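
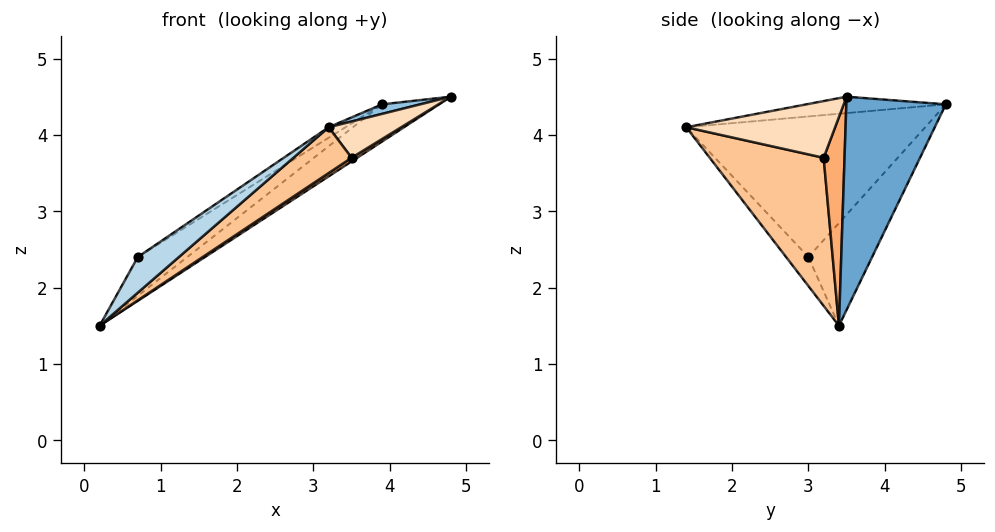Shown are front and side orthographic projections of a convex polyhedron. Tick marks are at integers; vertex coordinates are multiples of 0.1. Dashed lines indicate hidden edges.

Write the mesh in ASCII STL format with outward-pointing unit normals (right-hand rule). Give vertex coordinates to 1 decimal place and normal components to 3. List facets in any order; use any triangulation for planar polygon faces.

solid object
 facet normal 0.517 0.296 -0.803
  outer loop
   vertex 3.9 4.8 4.4
   vertex 4.8 3.5 4.5
   vertex 0.2 3.4 1.5
  endloop
 endfacet
 facet normal -0.181 -0.049 0.982
  outer loop
   vertex 3.9 4.8 4.4
   vertex 3.2 1.4 4.1
   vertex 4.8 3.5 4.5
  endloop
 endfacet
 facet normal -0.473 -0.872 -0.125
  outer loop
   vertex 0.7 3.0 2.4
   vertex 0.2 3.4 1.5
   vertex 3.2 1.4 4.1
  endloop
 endfacet
 facet normal -0.643 0.500 0.580
  outer loop
   vertex 0.7 3.0 2.4
   vertex 3.9 4.8 4.4
   vertex 0.2 3.4 1.5
  endloop
 endfacet
 facet normal -0.545 0.038 0.838
  outer loop
   vertex 0.7 3.0 2.4
   vertex 3.2 1.4 4.1
   vertex 3.9 4.8 4.4
  endloop
 endfacet
 facet normal 0.543 -0.146 -0.827
  outer loop
   vertex 3.5 3.2 3.7
   vertex 0.2 3.4 1.5
   vertex 4.8 3.5 4.5
  endloop
 endfacet
 facet normal 0.523 -0.267 -0.809
  outer loop
   vertex 3.5 3.2 3.7
   vertex 3.2 1.4 4.1
   vertex 0.2 3.4 1.5
  endloop
 endfacet
 facet normal 0.549 -0.267 -0.792
  outer loop
   vertex 3.5 3.2 3.7
   vertex 4.8 3.5 4.5
   vertex 3.2 1.4 4.1
  endloop
 endfacet
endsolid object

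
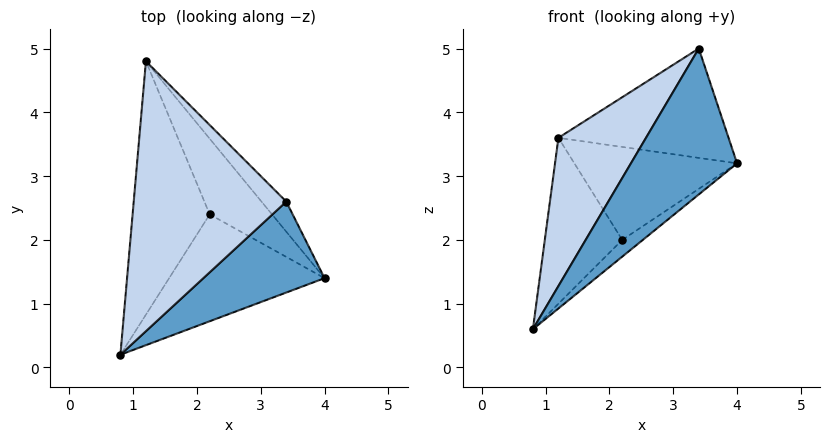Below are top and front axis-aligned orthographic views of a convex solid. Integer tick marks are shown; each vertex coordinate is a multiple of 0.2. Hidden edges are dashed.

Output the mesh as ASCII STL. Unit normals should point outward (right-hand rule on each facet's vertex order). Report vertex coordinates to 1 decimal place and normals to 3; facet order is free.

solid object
 facet normal -0.111 -0.844 0.526
  outer loop
   vertex 3.4 2.6 5.0
   vertex 0.8 0.2 0.6
   vertex 4.0 1.4 3.2
  endloop
 endfacet
 facet normal -0.721 -0.334 0.608
  outer loop
   vertex 3.4 2.6 5.0
   vertex 1.2 4.8 3.6
   vertex 0.8 0.2 0.6
  endloop
 endfacet
 facet normal 0.750 0.638 -0.175
  outer loop
   vertex 3.4 2.6 5.0
   vertex 4.0 1.4 3.2
   vertex 1.2 4.8 3.6
  endloop
 endfacet
 facet normal 0.597 0.124 -0.792
  outer loop
   vertex 2.2 2.4 2.0
   vertex 4.0 1.4 3.2
   vertex 0.8 0.2 0.6
  endloop
 endfacet
 facet normal -0.024 0.548 -0.836
  outer loop
   vertex 2.2 2.4 2.0
   vertex 0.8 0.2 0.6
   vertex 1.2 4.8 3.6
  endloop
 endfacet
 facet normal 0.648 0.591 -0.481
  outer loop
   vertex 2.2 2.4 2.0
   vertex 1.2 4.8 3.6
   vertex 4.0 1.4 3.2
  endloop
 endfacet
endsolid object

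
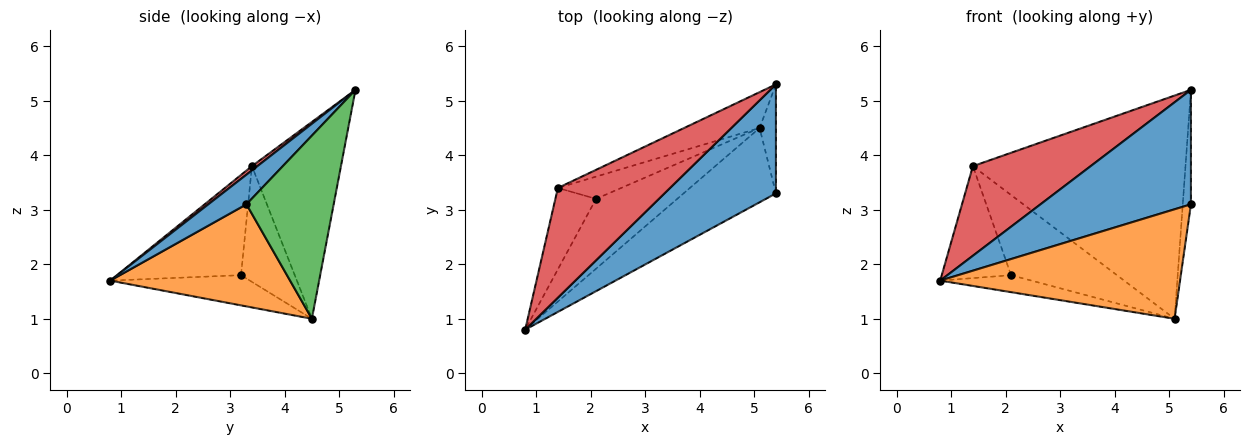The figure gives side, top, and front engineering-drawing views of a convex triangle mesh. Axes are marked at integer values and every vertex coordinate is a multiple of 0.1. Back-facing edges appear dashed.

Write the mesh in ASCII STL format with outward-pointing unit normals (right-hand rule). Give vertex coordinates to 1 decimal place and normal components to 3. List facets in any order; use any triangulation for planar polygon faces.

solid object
 facet normal 0.181 -0.712 0.678
  outer loop
   vertex 5.4 3.3 3.1
   vertex 5.4 5.3 5.2
   vertex 0.8 0.8 1.7
  endloop
 endfacet
 facet normal 0.527 -0.703 -0.477
  outer loop
   vertex 5.4 3.3 3.1
   vertex 0.8 0.8 1.7
   vertex 5.1 4.5 1.0
  endloop
 endfacet
 facet normal 0.992 0.093 -0.089
  outer loop
   vertex 5.4 3.3 3.1
   vertex 5.1 4.5 1.0
   vertex 5.4 5.3 5.2
  endloop
 endfacet
 facet normal 0.029 -0.632 0.774
  outer loop
   vertex 1.4 3.4 3.8
   vertex 0.8 0.8 1.7
   vertex 5.4 5.3 5.2
  endloop
 endfacet
 facet normal -0.382 0.912 -0.147
  outer loop
   vertex 1.4 3.4 3.8
   vertex 5.4 5.3 5.2
   vertex 5.1 4.5 1.0
  endloop
 endfacet
 facet normal -0.340 0.222 -0.914
  outer loop
   vertex 2.1 3.2 1.8
   vertex 5.1 4.5 1.0
   vertex 0.8 0.8 1.7
  endloop
 endfacet
 facet normal -0.823 0.460 -0.334
  outer loop
   vertex 2.1 3.2 1.8
   vertex 0.8 0.8 1.7
   vertex 1.4 3.4 3.8
  endloop
 endfacet
 facet normal -0.439 0.866 -0.240
  outer loop
   vertex 2.1 3.2 1.8
   vertex 1.4 3.4 3.8
   vertex 5.1 4.5 1.0
  endloop
 endfacet
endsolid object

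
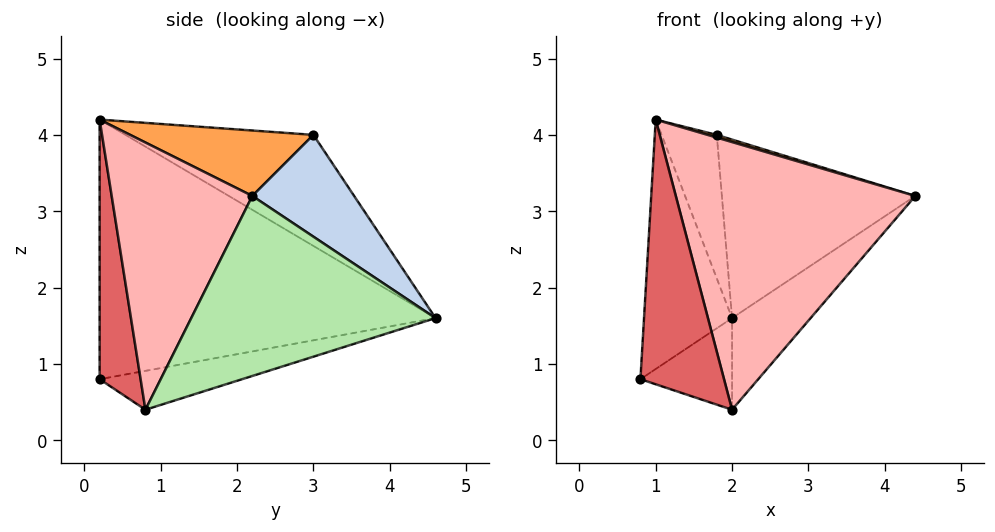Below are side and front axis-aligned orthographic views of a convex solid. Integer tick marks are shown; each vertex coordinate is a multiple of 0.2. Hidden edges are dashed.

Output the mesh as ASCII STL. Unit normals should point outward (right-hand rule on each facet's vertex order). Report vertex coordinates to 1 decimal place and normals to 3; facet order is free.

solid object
 facet normal -0.966 0.253 0.057
  outer loop
   vertex 1.0 0.2 4.2
   vertex 2.0 4.6 1.6
   vertex 0.8 0.2 0.8
  endloop
 endfacet
 facet normal 0.394 0.749 0.532
  outer loop
   vertex 1.8 3.0 4.0
   vertex 4.4 2.2 3.2
   vertex 2.0 4.6 1.6
  endloop
 endfacet
 facet normal 0.290 -0.014 0.957
  outer loop
   vertex 1.8 3.0 4.0
   vertex 1.0 0.2 4.2
   vertex 4.4 2.2 3.2
  endloop
 endfacet
 facet normal -0.954 0.280 0.107
  outer loop
   vertex 1.8 3.0 4.0
   vertex 2.0 4.6 1.6
   vertex 1.0 0.2 4.2
  endloop
 endfacet
 facet normal -0.424 0.273 -0.864
  outer loop
   vertex 2.0 0.8 0.4
   vertex 0.8 0.2 0.8
   vertex 2.0 4.6 1.6
  endloop
 endfacet
 facet normal 0.684 0.220 -0.696
  outer loop
   vertex 2.0 0.8 0.4
   vertex 2.0 4.6 1.6
   vertex 4.4 2.2 3.2
  endloop
 endfacet
 facet normal 0.440 -0.898 -0.026
  outer loop
   vertex 2.0 0.8 0.4
   vertex 1.0 0.2 4.2
   vertex 0.8 0.2 0.8
  endloop
 endfacet
 facet normal 0.506 -0.862 -0.003
  outer loop
   vertex 2.0 0.8 0.4
   vertex 4.4 2.2 3.2
   vertex 1.0 0.2 4.2
  endloop
 endfacet
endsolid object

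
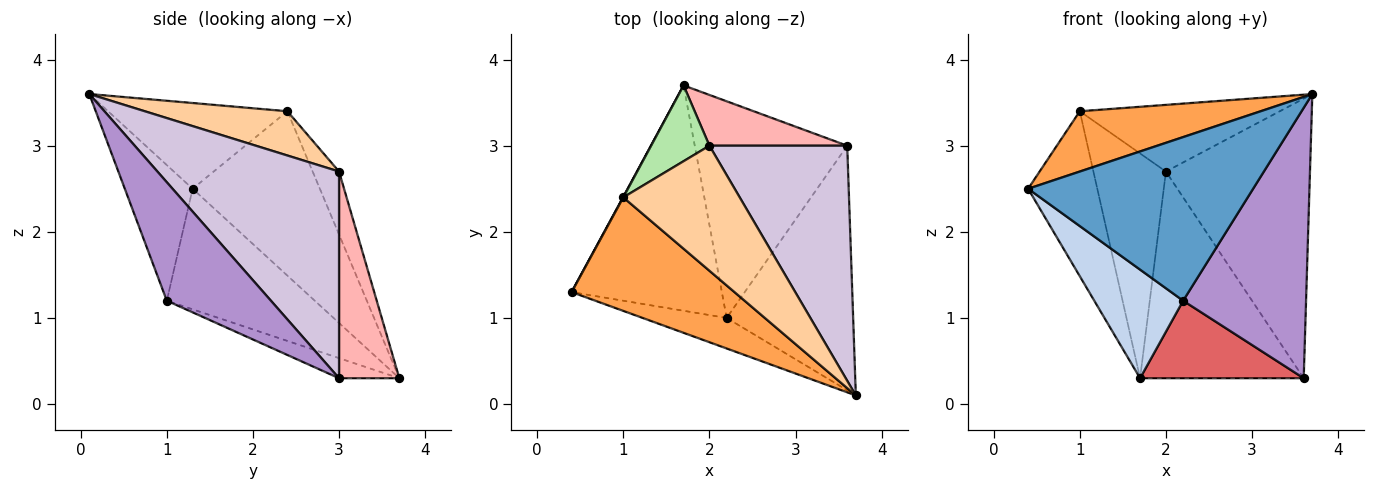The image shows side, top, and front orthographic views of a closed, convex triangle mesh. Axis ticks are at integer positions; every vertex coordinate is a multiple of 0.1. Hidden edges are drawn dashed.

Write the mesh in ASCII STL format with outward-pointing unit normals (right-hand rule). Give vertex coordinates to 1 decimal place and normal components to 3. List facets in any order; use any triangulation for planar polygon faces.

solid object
 facet normal -0.284 -0.943 -0.176
  outer loop
   vertex 2.2 1.0 1.2
   vertex 3.7 0.1 3.6
   vertex 0.4 1.3 2.5
  endloop
 endfacet
 facet normal -0.586 -0.352 -0.730
  outer loop
   vertex 2.2 1.0 1.2
   vertex 0.4 1.3 2.5
   vertex 1.7 3.7 0.3
  endloop
 endfacet
 facet normal -0.422 -0.425 0.801
  outer loop
   vertex 1.0 2.4 3.4
   vertex 0.4 1.3 2.5
   vertex 3.7 0.1 3.6
  endloop
 endfacet
 facet normal 0.318 0.446 0.837
  outer loop
   vertex 1.0 2.4 3.4
   vertex 3.7 0.1 3.6
   vertex 2.0 3.0 2.7
  endloop
 endfacet
 facet normal -0.879 0.478 0.002
  outer loop
   vertex 1.0 2.4 3.4
   vertex 1.7 3.7 0.3
   vertex 0.4 1.3 2.5
  endloop
 endfacet
 facet normal -0.326 0.896 0.302
  outer loop
   vertex 1.0 2.4 3.4
   vertex 2.0 3.0 2.7
   vertex 1.7 3.7 0.3
  endloop
 endfacet
 facet normal -0.123 -0.334 -0.934
  outer loop
   vertex 3.6 3.0 0.3
   vertex 2.2 1.0 1.2
   vertex 1.7 3.7 0.3
  endloop
 endfacet
 facet normal 0.337 0.914 0.225
  outer loop
   vertex 3.6 3.0 0.3
   vertex 1.7 3.7 0.3
   vertex 2.0 3.0 2.7
  endloop
 endfacet
 facet normal 0.532 -0.628 -0.568
  outer loop
   vertex 3.6 3.0 0.3
   vertex 3.7 0.1 3.6
   vertex 2.2 1.0 1.2
  endloop
 endfacet
 facet normal 0.694 0.551 0.463
  outer loop
   vertex 3.6 3.0 0.3
   vertex 2.0 3.0 2.7
   vertex 3.7 0.1 3.6
  endloop
 endfacet
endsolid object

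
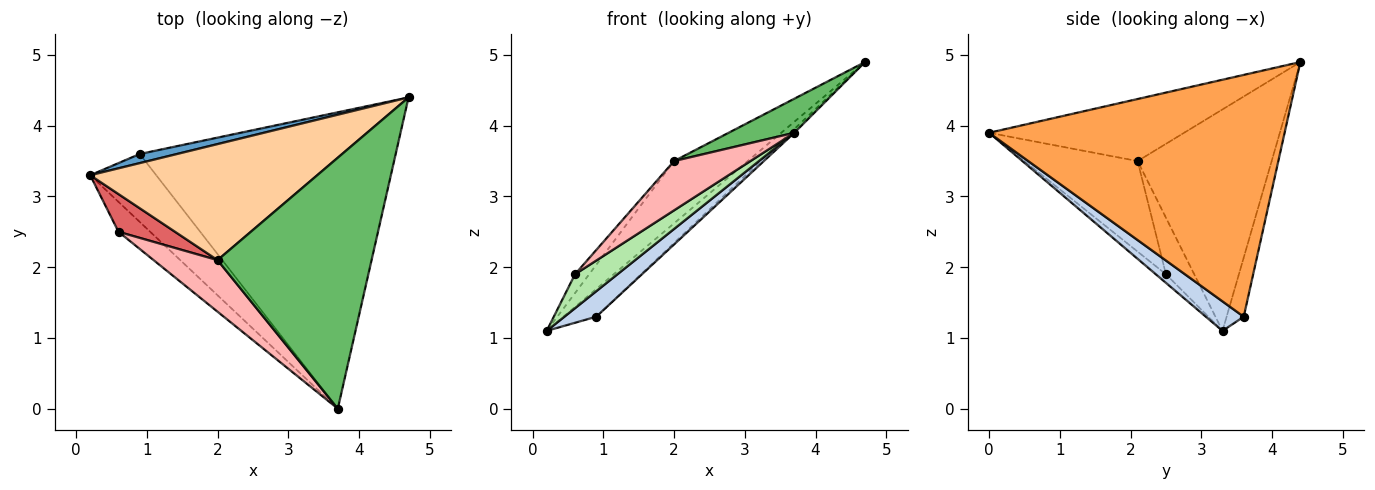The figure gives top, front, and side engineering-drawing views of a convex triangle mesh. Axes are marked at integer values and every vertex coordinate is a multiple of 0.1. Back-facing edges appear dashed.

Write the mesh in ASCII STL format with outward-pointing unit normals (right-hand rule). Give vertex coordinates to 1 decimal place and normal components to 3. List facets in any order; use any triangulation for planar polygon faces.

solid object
 facet normal -0.445 0.851 0.280
  outer loop
   vertex 0.9 3.6 1.3
   vertex 0.2 3.3 1.1
   vertex 4.7 4.4 4.9
  endloop
 endfacet
 facet normal 0.386 -0.324 -0.864
  outer loop
   vertex 0.9 3.6 1.3
   vertex 3.7 0.0 3.9
   vertex 0.2 3.3 1.1
  endloop
 endfacet
 facet normal 0.687 0.009 -0.727
  outer loop
   vertex 0.9 3.6 1.3
   vertex 4.7 4.4 4.9
   vertex 3.7 0.0 3.9
  endloop
 endfacet
 facet normal -0.652 0.359 0.668
  outer loop
   vertex 2.0 2.1 3.5
   vertex 4.7 4.4 4.9
   vertex 0.2 3.3 1.1
  endloop
 endfacet
 facet normal -0.371 -0.125 0.920
  outer loop
   vertex 2.0 2.1 3.5
   vertex 3.7 0.0 3.9
   vertex 4.7 4.4 4.9
  endloop
 endfacet
 facet normal -0.176 -0.739 -0.651
  outer loop
   vertex 0.6 2.5 1.9
   vertex 0.2 3.3 1.1
   vertex 3.7 0.0 3.9
  endloop
 endfacet
 facet normal -0.667 0.333 0.667
  outer loop
   vertex 0.6 2.5 1.9
   vertex 2.0 2.1 3.5
   vertex 0.2 3.3 1.1
  endloop
 endfacet
 facet normal -0.715 -0.483 0.505
  outer loop
   vertex 0.6 2.5 1.9
   vertex 3.7 0.0 3.9
   vertex 2.0 2.1 3.5
  endloop
 endfacet
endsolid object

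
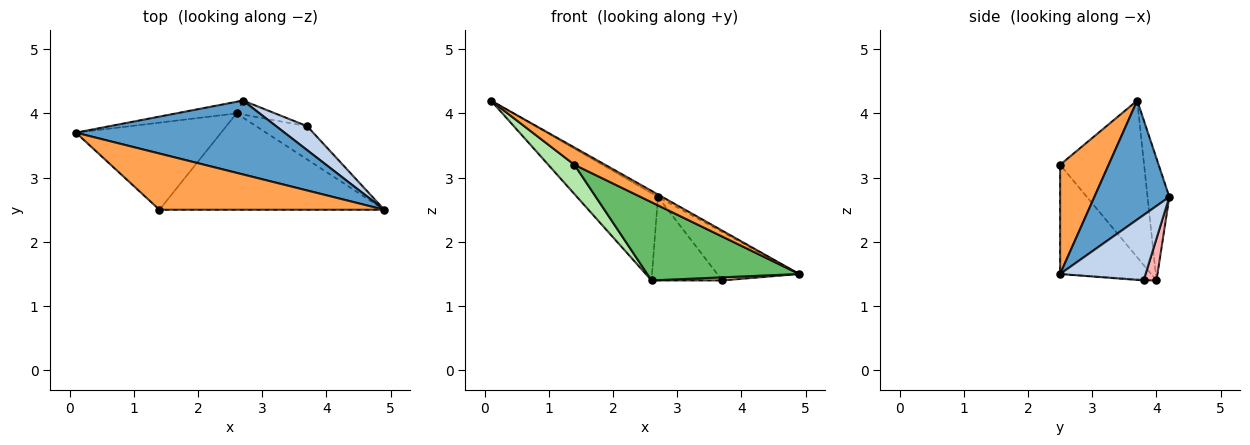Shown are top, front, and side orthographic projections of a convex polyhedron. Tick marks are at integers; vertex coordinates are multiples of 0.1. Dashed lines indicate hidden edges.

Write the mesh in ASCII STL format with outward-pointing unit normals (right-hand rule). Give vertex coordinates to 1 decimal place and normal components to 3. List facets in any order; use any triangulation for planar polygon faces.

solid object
 facet normal 0.495 0.028 0.868
  outer loop
   vertex 2.7 4.2 2.7
   vertex 0.1 3.7 4.2
   vertex 4.9 2.5 1.5
  endloop
 endfacet
 facet normal 0.683 0.655 0.324
  outer loop
   vertex 3.7 3.8 1.4
   vertex 2.7 4.2 2.7
   vertex 4.9 2.5 1.5
  endloop
 endfacet
 facet normal 0.421 -0.266 0.867
  outer loop
   vertex 1.4 2.5 3.2
   vertex 4.9 2.5 1.5
   vertex 0.1 3.7 4.2
  endloop
 endfacet
 facet normal -0.017 -0.092 -0.996
  outer loop
   vertex 2.6 4.0 1.4
   vertex 3.7 3.8 1.4
   vertex 4.9 2.5 1.5
  endloop
 endfacet
 facet normal -0.353 -0.590 -0.727
  outer loop
   vertex 2.6 4.0 1.4
   vertex 4.9 2.5 1.5
   vertex 1.4 2.5 3.2
  endloop
 endfacet
 facet normal -0.715 -0.223 -0.662
  outer loop
   vertex 2.6 4.0 1.4
   vertex 1.4 2.5 3.2
   vertex 0.1 3.7 4.2
  endloop
 endfacet
 facet normal -0.258 0.958 -0.128
  outer loop
   vertex 2.6 4.0 1.4
   vertex 0.1 3.7 4.2
   vertex 2.7 4.2 2.7
  endloop
 endfacet
 facet normal 0.176 0.971 -0.163
  outer loop
   vertex 2.6 4.0 1.4
   vertex 2.7 4.2 2.7
   vertex 3.7 3.8 1.4
  endloop
 endfacet
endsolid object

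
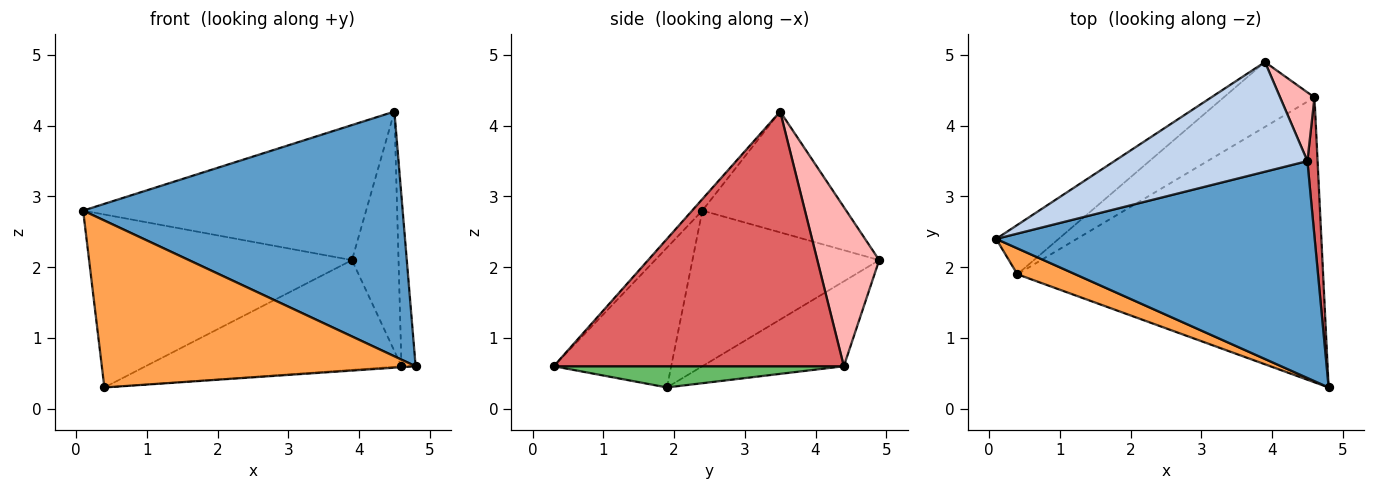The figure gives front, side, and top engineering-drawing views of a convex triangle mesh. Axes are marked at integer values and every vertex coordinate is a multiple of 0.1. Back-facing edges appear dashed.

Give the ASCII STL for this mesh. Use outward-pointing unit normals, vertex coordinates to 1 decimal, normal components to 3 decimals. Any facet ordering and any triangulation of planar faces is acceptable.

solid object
 facet normal -0.024 -0.748 0.663
  outer loop
   vertex 4.5 3.5 4.2
   vertex 0.1 2.4 2.8
   vertex 4.8 0.3 0.6
  endloop
 endfacet
 facet normal -0.367 0.722 0.586
  outer loop
   vertex 4.5 3.5 4.2
   vertex 3.9 4.9 2.1
   vertex 0.1 2.4 2.8
  endloop
 endfacet
 facet normal -0.347 -0.927 0.144
  outer loop
   vertex 0.4 1.9 0.3
   vertex 4.8 0.3 0.6
   vertex 0.1 2.4 2.8
  endloop
 endfacet
 facet normal -0.564 0.794 -0.226
  outer loop
   vertex 0.4 1.9 0.3
   vertex 0.1 2.4 2.8
   vertex 3.9 4.9 2.1
  endloop
 endfacet
 facet normal 0.069 0.003 -0.998
  outer loop
   vertex 4.6 4.4 0.6
   vertex 4.8 0.3 0.6
   vertex 0.4 1.9 0.3
  endloop
 endfacet
 facet normal -0.430 0.777 -0.460
  outer loop
   vertex 4.6 4.4 0.6
   vertex 0.4 1.9 0.3
   vertex 3.9 4.9 2.1
  endloop
 endfacet
 facet normal 0.998 0.049 0.040
  outer loop
   vertex 4.6 4.4 0.6
   vertex 4.5 3.5 4.2
   vertex 4.8 0.3 0.6
  endloop
 endfacet
 facet normal 0.787 0.592 0.170
  outer loop
   vertex 4.6 4.4 0.6
   vertex 3.9 4.9 2.1
   vertex 4.5 3.5 4.2
  endloop
 endfacet
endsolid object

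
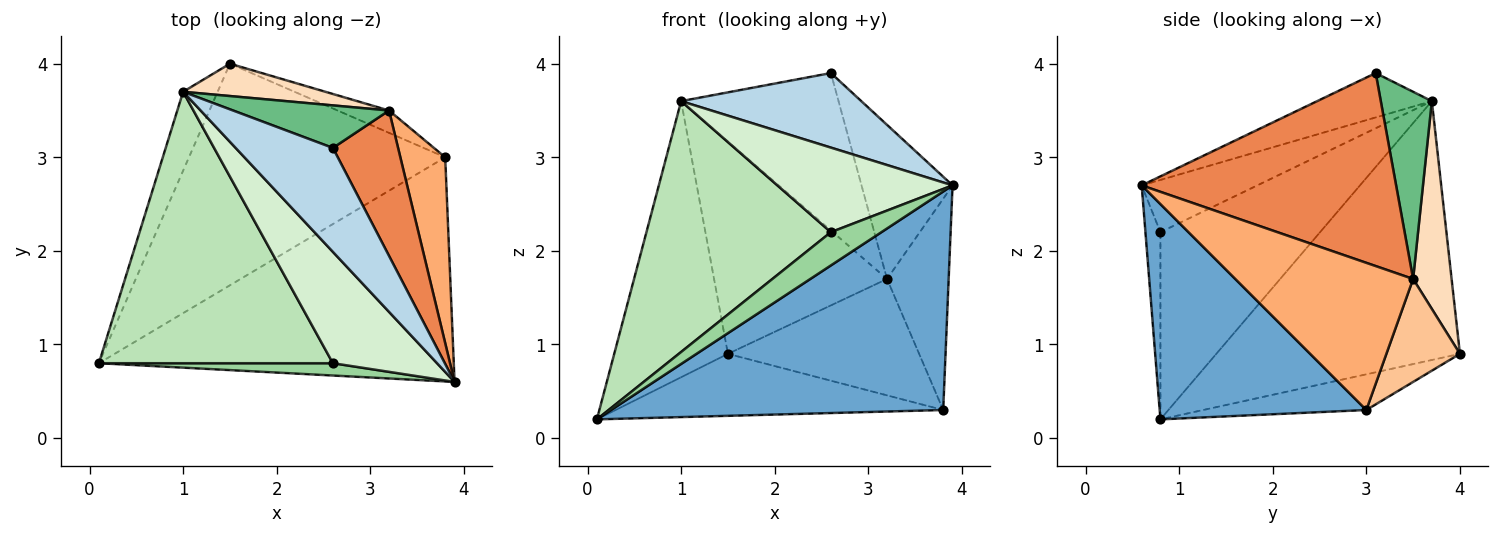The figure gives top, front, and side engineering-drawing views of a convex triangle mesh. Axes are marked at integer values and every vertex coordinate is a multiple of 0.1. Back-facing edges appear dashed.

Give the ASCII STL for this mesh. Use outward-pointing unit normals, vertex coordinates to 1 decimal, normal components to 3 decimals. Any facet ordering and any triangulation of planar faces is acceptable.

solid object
 facet normal 0.398 -0.640 -0.657
  outer loop
   vertex 3.8 3.0 0.3
   vertex 3.9 0.6 2.7
   vertex 0.1 0.8 0.2
  endloop
 endfacet
 facet normal -0.133 0.267 -0.954
  outer loop
   vertex 3.8 3.0 0.3
   vertex 0.1 0.8 0.2
   vertex 1.5 4.0 0.9
  endloop
 endfacet
 facet normal -0.348 -0.547 0.762
  outer loop
   vertex 1.0 3.7 3.6
   vertex 3.9 0.6 2.7
   vertex 2.6 3.1 3.9
  endloop
 endfacet
 facet normal -0.900 0.420 -0.120
  outer loop
   vertex 1.0 3.7 3.6
   vertex 1.5 4.0 0.9
   vertex 0.1 0.8 0.2
  endloop
 endfacet
 facet normal 0.897 0.321 0.303
  outer loop
   vertex 3.2 3.5 1.7
   vertex 2.6 3.1 3.9
   vertex 3.9 0.6 2.7
  endloop
 endfacet
 facet normal 0.908 0.315 0.277
  outer loop
   vertex 3.2 3.5 1.7
   vertex 3.9 0.6 2.7
   vertex 3.8 3.0 0.3
  endloop
 endfacet
 facet normal 0.353 0.919 -0.177
  outer loop
   vertex 3.2 3.5 1.7
   vertex 3.8 3.0 0.3
   vertex 1.5 4.0 0.9
  endloop
 endfacet
 facet normal 0.215 0.966 0.147
  outer loop
   vertex 3.2 3.5 1.7
   vertex 1.5 4.0 0.9
   vertex 1.0 3.7 3.6
  endloop
 endfacet
 facet normal 0.299 0.921 0.249
  outer loop
   vertex 3.2 3.5 1.7
   vertex 1.0 3.7 3.6
   vertex 2.6 3.1 3.9
  endloop
 endfacet
 facet normal -0.268 -0.904 0.335
  outer loop
   vertex 2.6 0.8 2.2
   vertex 0.1 0.8 0.2
   vertex 3.9 0.6 2.7
  endloop
 endfacet
 facet normal -0.507 -0.585 0.633
  outer loop
   vertex 2.6 0.8 2.2
   vertex 1.0 3.7 3.6
   vertex 0.1 0.8 0.2
  endloop
 endfacet
 facet normal -0.371 -0.562 0.740
  outer loop
   vertex 2.6 0.8 2.2
   vertex 3.9 0.6 2.7
   vertex 1.0 3.7 3.6
  endloop
 endfacet
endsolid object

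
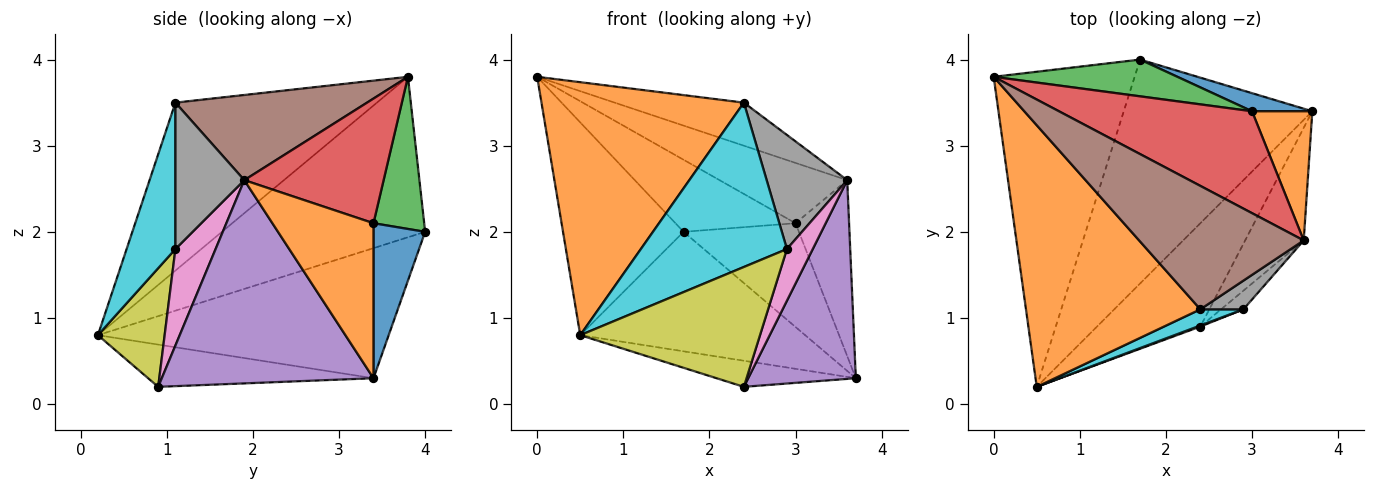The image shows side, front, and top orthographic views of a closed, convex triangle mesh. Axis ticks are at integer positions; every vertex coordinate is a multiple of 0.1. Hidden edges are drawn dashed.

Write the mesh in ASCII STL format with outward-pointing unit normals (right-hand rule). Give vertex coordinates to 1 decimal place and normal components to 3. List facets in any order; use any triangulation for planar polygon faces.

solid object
 facet normal -0.369 0.228 -0.901
  outer loop
   vertex 2.4 0.9 0.2
   vertex 0.5 0.2 0.8
   vertex 3.7 3.4 0.3
  endloop
 endfacet
 facet normal -0.569 -0.572 0.591
  outer loop
   vertex 2.4 1.1 3.5
   vertex 0.0 3.8 3.8
   vertex 0.5 0.2 0.8
  endloop
 endfacet
 facet normal -0.686 0.407 -0.603
  outer loop
   vertex 1.7 4.0 2.0
   vertex 0.5 0.2 0.8
   vertex 0.0 3.8 3.8
  endloop
 endfacet
 facet normal -0.520 0.402 -0.754
  outer loop
   vertex 1.7 4.0 2.0
   vertex 3.7 3.4 0.3
   vertex 0.5 0.2 0.8
  endloop
 endfacet
 facet normal 0.863 -0.439 -0.249
  outer loop
   vertex 3.6 1.9 2.6
   vertex 2.4 0.9 0.2
   vertex 3.7 3.4 0.3
  endloop
 endfacet
 facet normal 0.439 0.296 0.848
  outer loop
   vertex 3.6 1.9 2.6
   vertex 0.0 3.8 3.8
   vertex 2.4 1.1 3.5
  endloop
 endfacet
 facet normal 0.826 -0.531 -0.192
  outer loop
   vertex 2.9 1.1 1.8
   vertex 2.4 0.9 0.2
   vertex 3.6 1.9 2.6
  endloop
 endfacet
 facet normal 0.638 -0.746 0.188
  outer loop
   vertex 2.9 1.1 1.8
   vertex 3.6 1.9 2.6
   vertex 2.4 1.1 3.5
  endloop
 endfacet
 facet normal 0.348 -0.937 0.008
  outer loop
   vertex 2.9 1.1 1.8
   vertex 0.5 0.2 0.8
   vertex 2.4 0.9 0.2
  endloop
 endfacet
 facet normal 0.315 -0.944 0.093
  outer loop
   vertex 2.9 1.1 1.8
   vertex 2.4 1.1 3.5
   vertex 0.5 0.2 0.8
  endloop
 endfacet
 facet normal 0.404 0.901 0.157
  outer loop
   vertex 3.0 3.4 2.1
   vertex 3.7 3.4 0.3
   vertex 1.7 4.0 2.0
  endloop
 endfacet
 facet normal 0.836 0.443 0.325
  outer loop
   vertex 3.0 3.4 2.1
   vertex 3.6 1.9 2.6
   vertex 3.7 3.4 0.3
  endloop
 endfacet
 facet normal 0.352 0.834 0.425
  outer loop
   vertex 3.0 3.4 2.1
   vertex 1.7 4.0 2.0
   vertex 0.0 3.8 3.8
  endloop
 endfacet
 facet normal 0.486 0.445 0.752
  outer loop
   vertex 3.0 3.4 2.1
   vertex 0.0 3.8 3.8
   vertex 3.6 1.9 2.6
  endloop
 endfacet
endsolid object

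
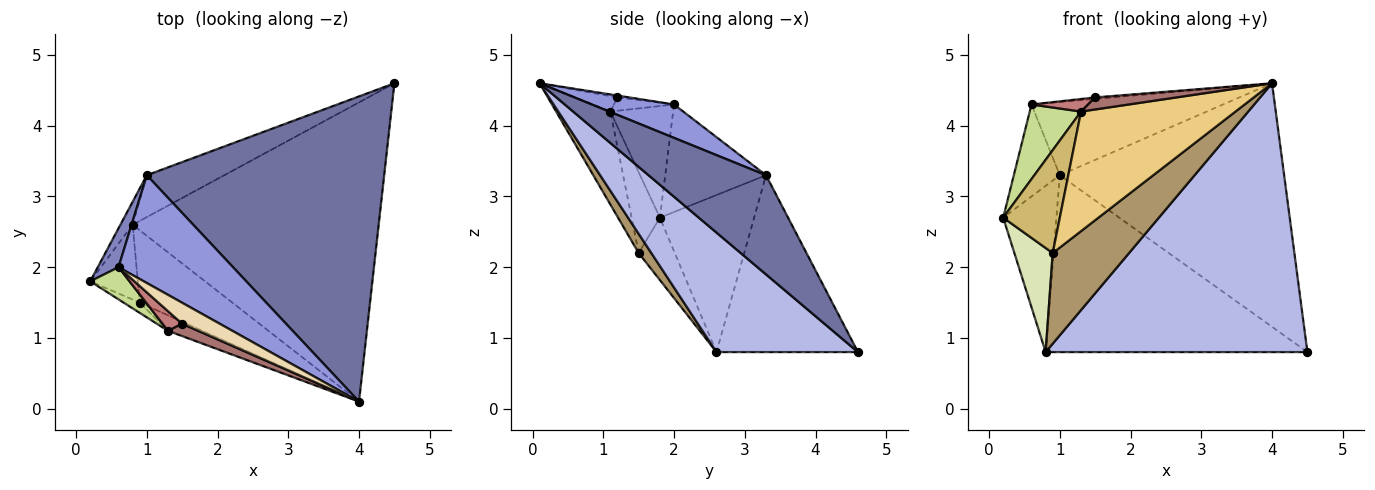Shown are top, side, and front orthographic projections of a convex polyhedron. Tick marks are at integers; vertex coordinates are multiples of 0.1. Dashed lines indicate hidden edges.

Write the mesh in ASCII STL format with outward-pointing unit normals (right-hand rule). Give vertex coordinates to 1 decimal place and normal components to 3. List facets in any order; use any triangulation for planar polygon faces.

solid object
 facet normal 0.310 0.593 0.743
  outer loop
   vertex 1.0 3.3 3.3
   vertex 4.0 0.1 4.6
   vertex 4.5 4.6 0.8
  endloop
 endfacet
 facet normal -0.896 0.409 0.173
  outer loop
   vertex 0.6 2.0 4.3
   vertex 1.0 3.3 3.3
   vertex 0.2 1.8 2.7
  endloop
 endfacet
 facet normal 0.234 0.546 0.804
  outer loop
   vertex 0.6 2.0 4.3
   vertex 4.0 0.1 4.6
   vertex 1.0 3.3 3.3
  endloop
 endfacet
 facet normal 0.340 -0.629 -0.700
  outer loop
   vertex 0.8 2.6 0.8
   vertex 4.5 4.6 0.8
   vertex 4.0 0.1 4.6
  endloop
 endfacet
 facet normal -0.869 0.490 -0.068
  outer loop
   vertex 0.8 2.6 0.8
   vertex 0.2 1.8 2.7
   vertex 1.0 3.3 3.3
  endloop
 endfacet
 facet normal -0.466 0.861 -0.204
  outer loop
   vertex 0.8 2.6 0.8
   vertex 1.0 3.3 3.3
   vertex 4.5 4.6 0.8
  endloop
 endfacet
 facet normal -0.747 -0.610 0.263
  outer loop
   vertex 1.3 1.1 4.2
   vertex 0.6 2.0 4.3
   vertex 0.2 1.8 2.7
  endloop
 endfacet
 facet normal -0.608 -0.645 -0.463
  outer loop
   vertex 0.9 1.5 2.2
   vertex 0.2 1.8 2.7
   vertex 0.8 2.6 0.8
  endloop
 endfacet
 facet normal 0.129 -0.775 -0.618
  outer loop
   vertex 0.9 1.5 2.2
   vertex 0.8 2.6 0.8
   vertex 4.0 0.1 4.6
  endloop
 endfacet
 facet normal -0.445 -0.891 -0.089
  outer loop
   vertex 0.9 1.5 2.2
   vertex 1.3 1.1 4.2
   vertex 0.2 1.8 2.7
  endloop
 endfacet
 facet normal -0.329 -0.937 -0.122
  outer loop
   vertex 0.9 1.5 2.2
   vertex 4.0 0.1 4.6
   vertex 1.3 1.1 4.2
  endloop
 endfacet
 facet normal -0.049 0.069 0.996
  outer loop
   vertex 1.5 1.2 4.4
   vertex 4.0 0.1 4.6
   vertex 0.6 2.0 4.3
  endloop
 endfacet
 facet normal -0.343 -0.657 0.671
  outer loop
   vertex 1.5 1.2 4.4
   vertex 1.3 1.1 4.2
   vertex 4.0 0.1 4.6
  endloop
 endfacet
 facet normal -0.497 -0.468 0.731
  outer loop
   vertex 1.5 1.2 4.4
   vertex 0.6 2.0 4.3
   vertex 1.3 1.1 4.2
  endloop
 endfacet
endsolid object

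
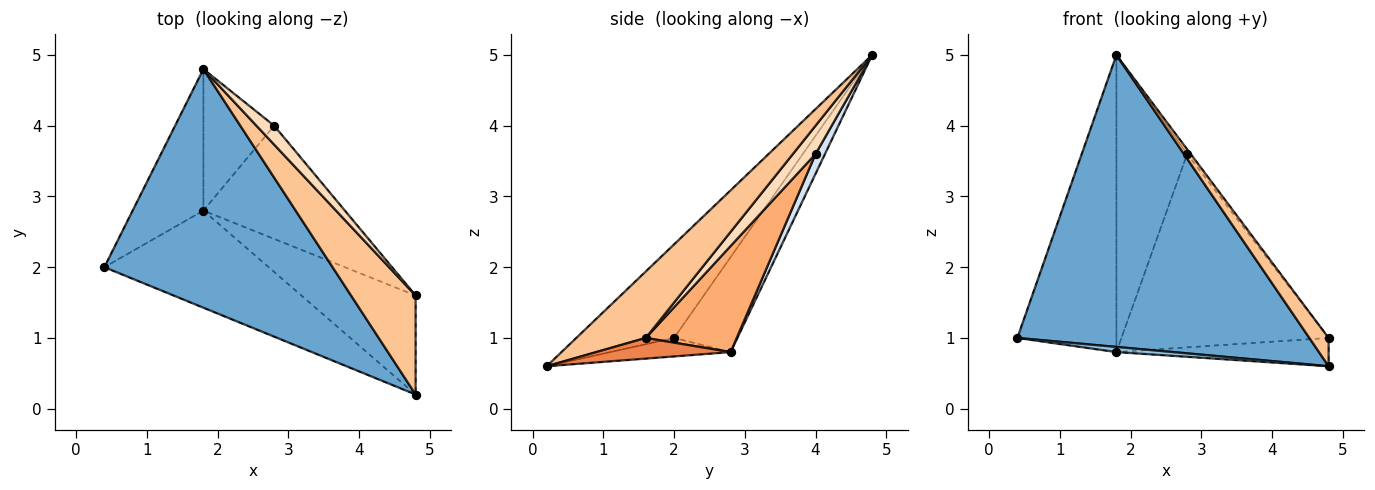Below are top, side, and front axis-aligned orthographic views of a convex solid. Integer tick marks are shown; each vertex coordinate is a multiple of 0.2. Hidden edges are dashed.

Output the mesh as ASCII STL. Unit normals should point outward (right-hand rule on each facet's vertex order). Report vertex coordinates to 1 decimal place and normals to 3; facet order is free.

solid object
 facet normal -0.251 -0.750 0.613
  outer loop
   vertex 1.8 4.8 5.0
   vertex 0.4 2.0 1.0
   vertex 4.8 0.2 0.6
  endloop
 endfacet
 facet normal -0.112 -0.053 -0.992
  outer loop
   vertex 1.8 2.8 0.8
   vertex 4.8 0.2 0.6
   vertex 0.4 2.0 1.0
  endloop
 endfacet
 facet normal -0.500 0.782 -0.372
  outer loop
   vertex 1.8 2.8 0.8
   vertex 0.4 2.0 1.0
   vertex 1.8 4.8 5.0
  endloop
 endfacet
 facet normal 0.120 0.896 -0.427
  outer loop
   vertex 1.8 2.8 0.8
   vertex 1.8 4.8 5.0
   vertex 2.8 4.0 3.6
  endloop
 endfacet
 facet normal 0.171 0.271 -0.947
  outer loop
   vertex 4.8 1.6 1.0
   vertex 4.8 0.2 0.6
   vertex 1.8 2.8 0.8
  endloop
 endfacet
 facet normal 0.354 0.807 -0.472
  outer loop
   vertex 4.8 1.6 1.0
   vertex 1.8 2.8 0.8
   vertex 2.8 4.0 3.6
  endloop
 endfacet
 facet normal 0.703 -0.195 0.684
  outer loop
   vertex 4.8 1.6 1.0
   vertex 1.8 4.8 5.0
   vertex 4.8 0.2 0.6
  endloop
 endfacet
 facet normal 0.841 0.131 0.525
  outer loop
   vertex 4.8 1.6 1.0
   vertex 2.8 4.0 3.6
   vertex 1.8 4.8 5.0
  endloop
 endfacet
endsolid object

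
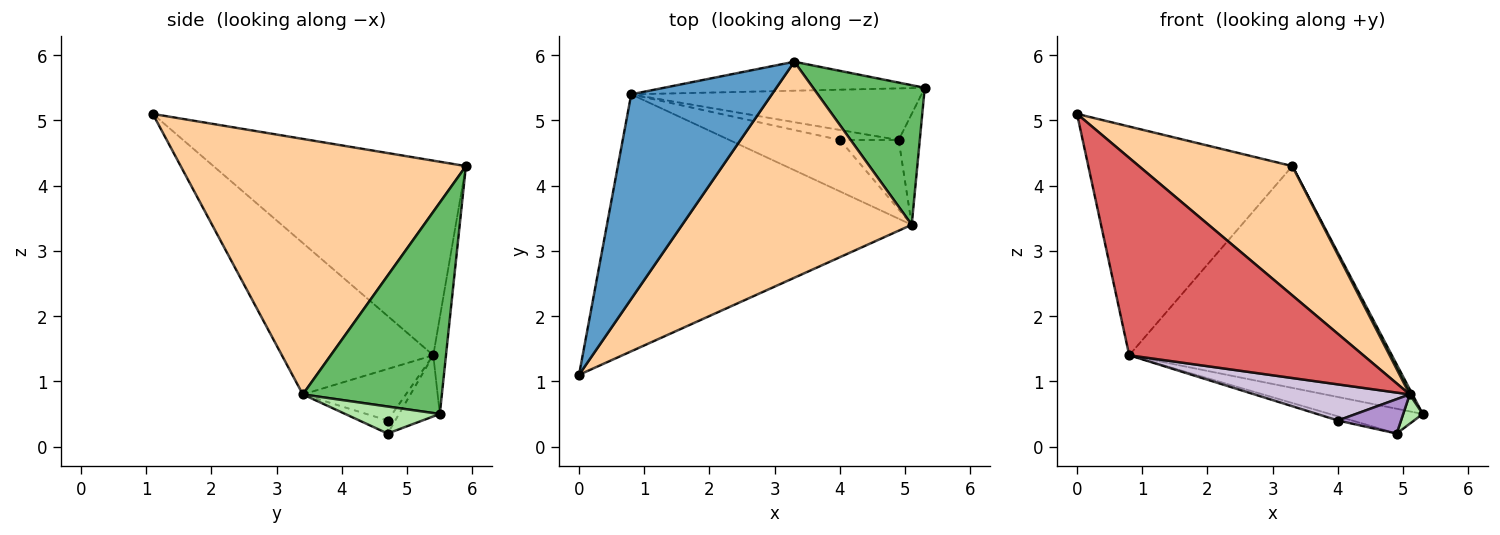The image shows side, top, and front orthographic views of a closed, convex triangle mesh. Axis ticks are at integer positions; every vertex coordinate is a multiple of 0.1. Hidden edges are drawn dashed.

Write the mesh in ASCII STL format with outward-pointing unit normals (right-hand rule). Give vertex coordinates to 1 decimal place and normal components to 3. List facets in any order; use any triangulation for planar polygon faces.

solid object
 facet normal -0.678 0.548 0.490
  outer loop
   vertex 0.8 5.4 1.4
   vertex 0.0 1.1 5.1
   vertex 3.3 5.9 4.3
  endloop
 endfacet
 facet normal -0.048 0.990 -0.129
  outer loop
   vertex 0.8 5.4 1.4
   vertex 3.3 5.9 4.3
   vertex 5.3 5.5 0.5
  endloop
 endfacet
 facet normal -0.187 0.425 -0.886
  outer loop
   vertex 0.8 5.4 1.4
   vertex 5.3 5.5 0.5
   vertex 4.9 4.7 0.2
  endloop
 endfacet
 facet normal 0.691 -0.371 0.621
  outer loop
   vertex 5.1 3.4 0.8
   vertex 3.3 5.9 4.3
   vertex 0.0 1.1 5.1
  endloop
 endfacet
 facet normal 0.884 -0.017 0.467
  outer loop
   vertex 5.1 3.4 0.8
   vertex 5.3 5.5 0.5
   vertex 3.3 5.9 4.3
  endloop
 endfacet
 facet normal 0.778 -0.161 -0.608
  outer loop
   vertex 5.1 3.4 0.8
   vertex 4.9 4.7 0.2
   vertex 5.3 5.5 0.5
  endloop
 endfacet
 facet normal -0.367 -0.567 -0.738
  outer loop
   vertex 5.1 3.4 0.8
   vertex 0.0 1.1 5.1
   vertex 0.8 5.4 1.4
  endloop
 endfacet
 facet normal -0.201 0.374 -0.905
  outer loop
   vertex 4.0 4.7 0.4
   vertex 0.8 5.4 1.4
   vertex 4.9 4.7 0.2
  endloop
 endfacet
 facet normal -0.195 -0.436 -0.879
  outer loop
   vertex 4.0 4.7 0.4
   vertex 4.9 4.7 0.2
   vertex 5.1 3.4 0.8
  endloop
 endfacet
 facet normal -0.356 -0.537 -0.765
  outer loop
   vertex 4.0 4.7 0.4
   vertex 5.1 3.4 0.8
   vertex 0.8 5.4 1.4
  endloop
 endfacet
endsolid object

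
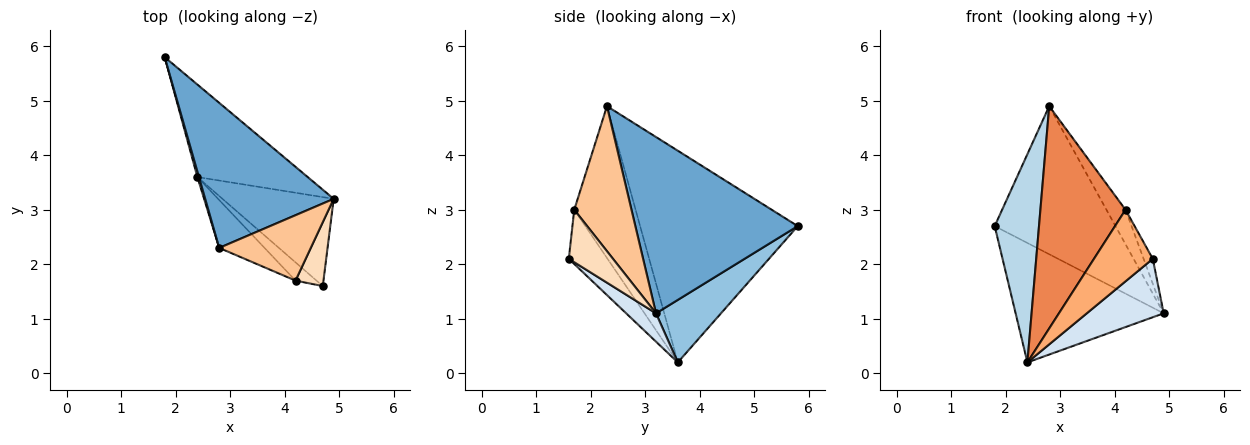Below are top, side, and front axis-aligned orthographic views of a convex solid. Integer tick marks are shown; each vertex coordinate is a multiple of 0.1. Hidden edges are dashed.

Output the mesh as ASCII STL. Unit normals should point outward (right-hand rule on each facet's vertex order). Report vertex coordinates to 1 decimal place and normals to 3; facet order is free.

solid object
 facet normal 0.693 0.515 0.505
  outer loop
   vertex 2.8 2.3 4.9
   vertex 4.9 3.2 1.1
   vertex 1.8 5.8 2.7
  endloop
 endfacet
 facet normal 0.328 0.747 -0.579
  outer loop
   vertex 2.4 3.6 0.2
   vertex 1.8 5.8 2.7
   vertex 4.9 3.2 1.1
  endloop
 endfacet
 facet normal -0.963 -0.271 0.007
  outer loop
   vertex 2.4 3.6 0.2
   vertex 2.8 2.3 4.9
   vertex 1.8 5.8 2.7
  endloop
 endfacet
 facet normal 0.208 -0.537 -0.817
  outer loop
   vertex 4.7 1.6 2.1
   vertex 2.4 3.6 0.2
   vertex 4.9 3.2 1.1
  endloop
 endfacet
 facet normal -0.576 -0.799 -0.172
  outer loop
   vertex 4.2 1.7 3.0
   vertex 2.8 2.3 4.9
   vertex 2.4 3.6 0.2
  endloop
 endfacet
 facet normal -0.538 -0.817 -0.208
  outer loop
   vertex 4.2 1.7 3.0
   vertex 2.4 3.6 0.2
   vertex 4.7 1.6 2.1
  endloop
 endfacet
 facet normal 0.814 0.271 0.514
  outer loop
   vertex 4.2 1.7 3.0
   vertex 4.9 3.2 1.1
   vertex 2.8 2.3 4.9
  endloop
 endfacet
 facet normal 0.868 0.180 0.462
  outer loop
   vertex 4.2 1.7 3.0
   vertex 4.7 1.6 2.1
   vertex 4.9 3.2 1.1
  endloop
 endfacet
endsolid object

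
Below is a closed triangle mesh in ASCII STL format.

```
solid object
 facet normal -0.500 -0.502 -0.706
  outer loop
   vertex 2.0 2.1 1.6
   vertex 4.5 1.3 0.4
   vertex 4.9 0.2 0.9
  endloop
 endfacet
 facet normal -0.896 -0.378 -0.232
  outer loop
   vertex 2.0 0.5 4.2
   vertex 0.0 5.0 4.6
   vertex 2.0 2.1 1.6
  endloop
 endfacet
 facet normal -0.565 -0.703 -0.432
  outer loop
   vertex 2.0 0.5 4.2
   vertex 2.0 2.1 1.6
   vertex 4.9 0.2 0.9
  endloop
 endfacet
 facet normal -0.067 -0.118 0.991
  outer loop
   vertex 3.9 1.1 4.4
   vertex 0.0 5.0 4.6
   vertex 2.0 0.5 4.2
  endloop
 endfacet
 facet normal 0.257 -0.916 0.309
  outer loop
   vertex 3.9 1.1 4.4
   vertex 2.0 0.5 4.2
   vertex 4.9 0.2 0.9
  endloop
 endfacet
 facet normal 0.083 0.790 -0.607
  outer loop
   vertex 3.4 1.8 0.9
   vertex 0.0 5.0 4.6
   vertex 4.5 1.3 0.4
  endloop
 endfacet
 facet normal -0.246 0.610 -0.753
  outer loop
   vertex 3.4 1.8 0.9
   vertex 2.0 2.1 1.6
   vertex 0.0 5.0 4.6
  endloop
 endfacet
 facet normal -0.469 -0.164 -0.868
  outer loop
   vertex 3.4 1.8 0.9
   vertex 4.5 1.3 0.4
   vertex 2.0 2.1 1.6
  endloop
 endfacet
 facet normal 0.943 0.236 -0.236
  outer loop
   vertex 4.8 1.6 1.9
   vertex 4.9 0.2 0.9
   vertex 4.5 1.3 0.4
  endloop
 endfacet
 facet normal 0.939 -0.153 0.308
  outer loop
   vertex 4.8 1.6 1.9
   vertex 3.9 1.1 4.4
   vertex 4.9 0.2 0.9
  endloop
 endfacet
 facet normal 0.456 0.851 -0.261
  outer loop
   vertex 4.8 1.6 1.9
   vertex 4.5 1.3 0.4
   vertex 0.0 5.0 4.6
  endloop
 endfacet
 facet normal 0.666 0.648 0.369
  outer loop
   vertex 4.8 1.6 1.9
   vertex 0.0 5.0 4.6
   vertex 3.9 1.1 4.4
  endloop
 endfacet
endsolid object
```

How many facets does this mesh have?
12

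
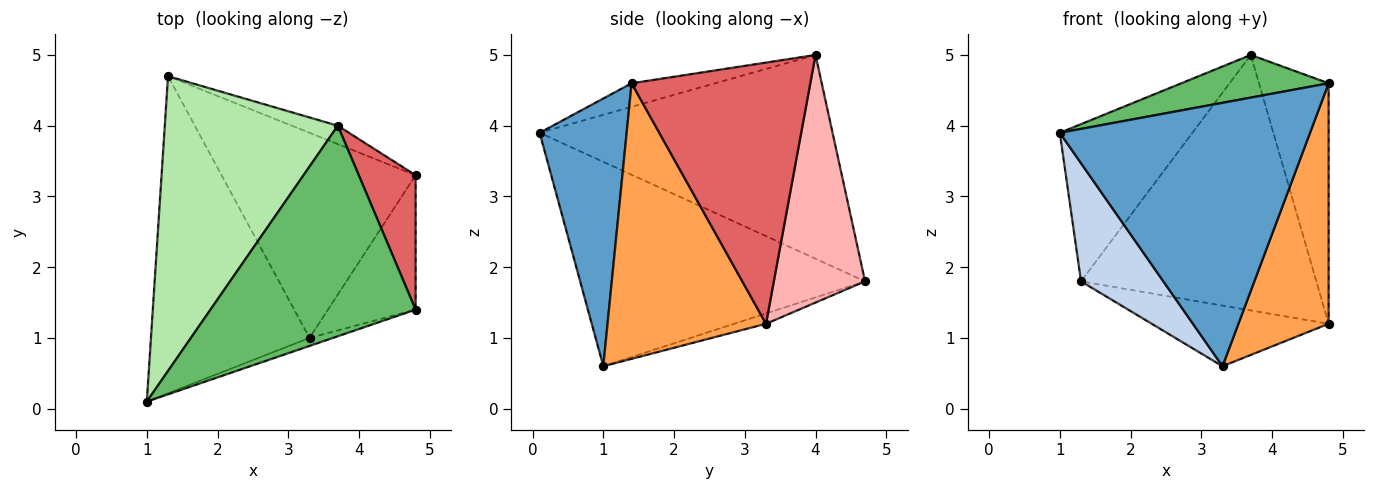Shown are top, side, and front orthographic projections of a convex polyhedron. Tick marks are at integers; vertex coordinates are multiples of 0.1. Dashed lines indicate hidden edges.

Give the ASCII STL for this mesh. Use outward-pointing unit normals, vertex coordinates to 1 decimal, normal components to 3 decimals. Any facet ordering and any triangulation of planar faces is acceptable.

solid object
 facet normal 0.328 -0.944 -0.029
  outer loop
   vertex 3.3 1.0 0.6
   vertex 4.8 1.4 4.6
   vertex 1.0 0.1 3.9
  endloop
 endfacet
 facet normal -0.770 -0.223 -0.598
  outer loop
   vertex 3.3 1.0 0.6
   vertex 1.0 0.1 3.9
   vertex 1.3 4.7 1.8
  endloop
 endfacet
 facet normal 0.838 -0.477 -0.266
  outer loop
   vertex 4.8 3.3 1.2
   vertex 4.8 1.4 4.6
   vertex 3.3 1.0 0.6
  endloop
 endfacet
 facet normal -0.051 0.283 -0.958
  outer loop
   vertex 4.8 3.3 1.2
   vertex 3.3 1.0 0.6
   vertex 1.3 4.7 1.8
  endloop
 endfacet
 facet normal -0.112 -0.197 0.974
  outer loop
   vertex 3.7 4.0 5.0
   vertex 1.0 0.1 3.9
   vertex 4.8 1.4 4.6
  endloop
 endfacet
 facet normal -0.721 0.326 0.612
  outer loop
   vertex 3.7 4.0 5.0
   vertex 1.3 4.7 1.8
   vertex 1.0 0.1 3.9
  endloop
 endfacet
 facet normal 0.913 0.356 0.199
  outer loop
   vertex 3.7 4.0 5.0
   vertex 4.8 1.4 4.6
   vertex 4.8 3.3 1.2
  endloop
 endfacet
 facet normal 0.361 0.930 -0.067
  outer loop
   vertex 3.7 4.0 5.0
   vertex 4.8 3.3 1.2
   vertex 1.3 4.7 1.8
  endloop
 endfacet
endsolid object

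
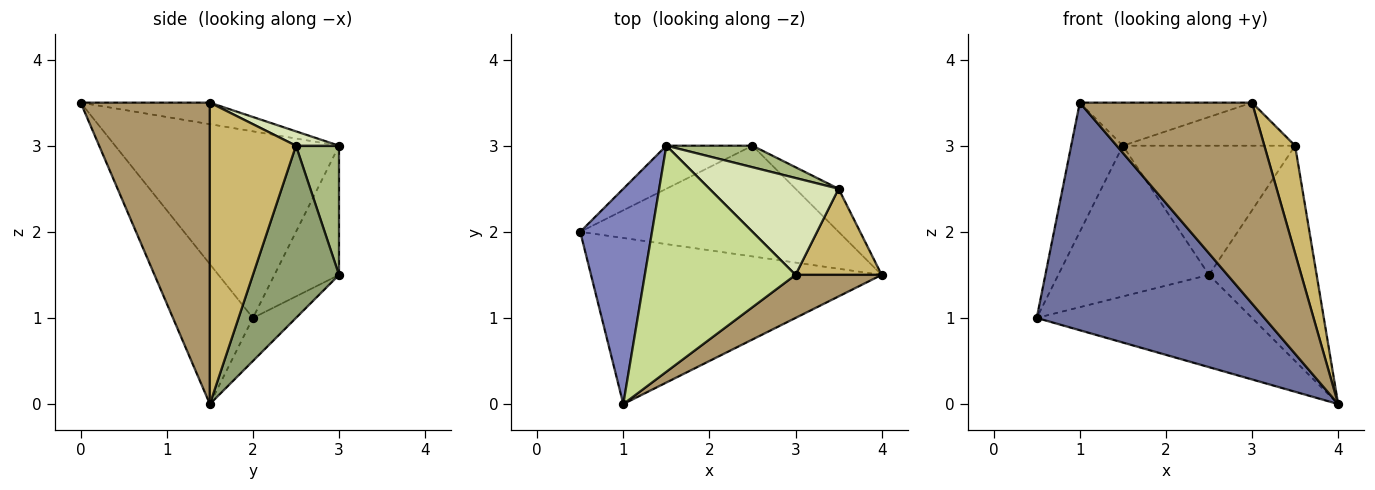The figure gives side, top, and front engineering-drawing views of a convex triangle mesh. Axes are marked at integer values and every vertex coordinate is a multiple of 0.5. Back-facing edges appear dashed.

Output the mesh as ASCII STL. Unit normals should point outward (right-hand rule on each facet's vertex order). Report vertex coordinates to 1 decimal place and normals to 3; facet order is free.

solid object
 facet normal -0.273 -0.777 -0.567
  outer loop
   vertex 1.0 0.0 3.5
   vertex 0.5 2.0 1.0
   vertex 4.0 1.5 0.0
  endloop
 endfacet
 facet normal -0.912 0.211 0.351
  outer loop
   vertex 1.5 3.0 3.0
   vertex 0.5 2.0 1.0
   vertex 1.0 0.0 3.5
  endloop
 endfacet
 facet normal -0.127 0.635 -0.762
  outer loop
   vertex 2.5 3.0 1.5
   vertex 4.0 1.5 0.0
   vertex 0.5 2.0 1.0
  endloop
 endfacet
 facet normal -0.381 0.889 -0.254
  outer loop
   vertex 2.5 3.0 1.5
   vertex 0.5 2.0 1.0
   vertex 1.5 3.0 3.0
  endloop
 endfacet
 facet normal 0.617 0.772 -0.154
  outer loop
   vertex 2.5 3.0 1.5
   vertex 3.5 2.5 3.0
   vertex 4.0 1.5 0.0
  endloop
 endfacet
 facet normal 0.239 0.958 0.160
  outer loop
   vertex 2.5 3.0 1.5
   vertex 1.5 3.0 3.0
   vertex 3.5 2.5 3.0
  endloop
 endfacet
 facet normal -0.139 0.185 0.973
  outer loop
   vertex 3.0 1.5 3.5
   vertex 1.5 3.0 3.0
   vertex 1.0 0.0 3.5
  endloop
 endfacet
 facet normal 0.101 0.404 0.909
  outer loop
   vertex 3.0 1.5 3.5
   vertex 3.5 2.5 3.0
   vertex 1.5 3.0 3.0
  endloop
 endfacet
 facet normal 0.591 -0.788 0.169
  outer loop
   vertex 3.0 1.5 3.5
   vertex 1.0 0.0 3.5
   vertex 4.0 1.5 0.0
  endloop
 endfacet
 facet normal 0.909 -0.325 0.260
  outer loop
   vertex 3.0 1.5 3.5
   vertex 4.0 1.5 0.0
   vertex 3.5 2.5 3.0
  endloop
 endfacet
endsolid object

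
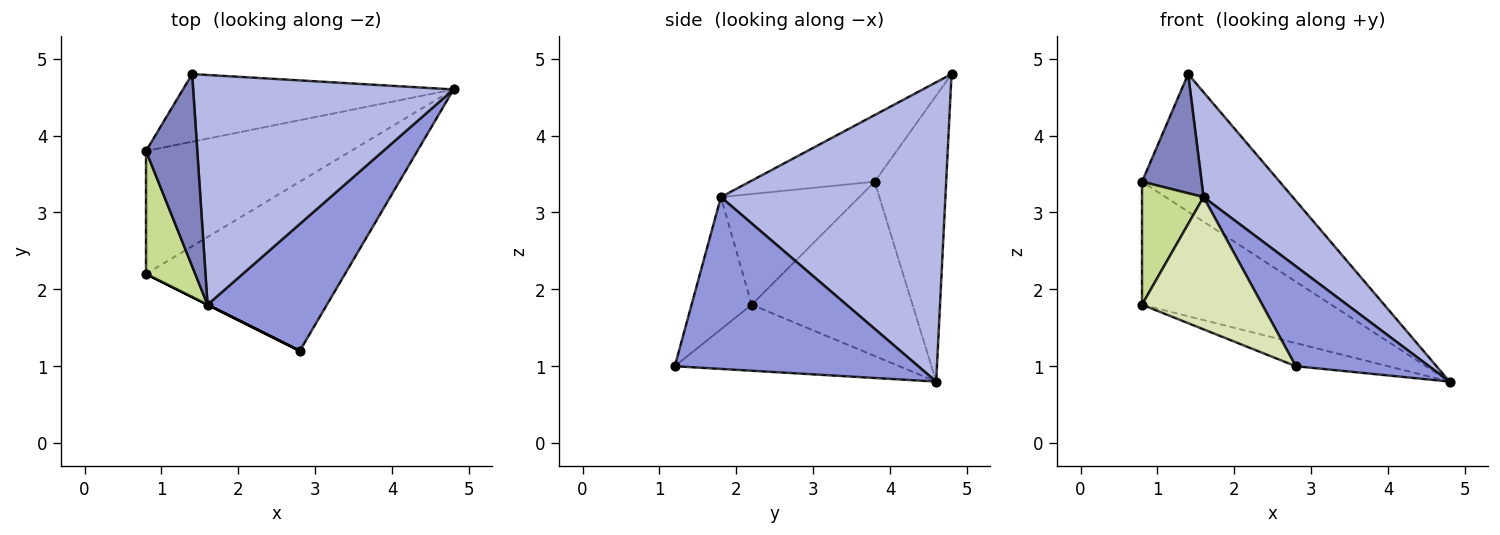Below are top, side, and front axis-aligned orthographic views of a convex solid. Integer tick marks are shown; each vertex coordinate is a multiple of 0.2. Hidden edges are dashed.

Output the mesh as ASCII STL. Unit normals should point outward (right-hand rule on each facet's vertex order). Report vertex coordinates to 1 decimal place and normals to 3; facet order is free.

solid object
 facet normal -0.423 0.813 -0.400
  outer loop
   vertex 1.4 4.8 4.8
   vertex 4.8 4.6 0.8
   vertex 0.8 3.8 3.4
  endloop
 endfacet
 facet normal -0.741 -0.354 0.570
  outer loop
   vertex 1.6 1.8 3.2
   vertex 1.4 4.8 4.8
   vertex 0.8 3.8 3.4
  endloop
 endfacet
 facet normal 0.749 -0.410 0.520
  outer loop
   vertex 1.6 1.8 3.2
   vertex 2.8 1.2 1.0
   vertex 4.8 4.6 0.8
  endloop
 endfacet
 facet normal 0.723 -0.287 0.629
  outer loop
   vertex 1.6 1.8 3.2
   vertex 4.8 4.6 0.8
   vertex 1.4 4.8 4.8
  endloop
 endfacet
 facet normal -0.515 0.606 -0.606
  outer loop
   vertex 0.8 2.2 1.8
   vertex 0.8 3.8 3.4
   vertex 4.8 4.6 0.8
  endloop
 endfacet
 facet normal -0.312 0.128 -0.941
  outer loop
   vertex 0.8 2.2 1.8
   vertex 4.8 4.6 0.8
   vertex 2.8 1.2 1.0
  endloop
 endfacet
 facet normal -0.847 -0.376 0.376
  outer loop
   vertex 0.8 2.2 1.8
   vertex 1.6 1.8 3.2
   vertex 0.8 3.8 3.4
  endloop
 endfacet
 facet normal -0.447 -0.894 0.000
  outer loop
   vertex 0.8 2.2 1.8
   vertex 2.8 1.2 1.0
   vertex 1.6 1.8 3.2
  endloop
 endfacet
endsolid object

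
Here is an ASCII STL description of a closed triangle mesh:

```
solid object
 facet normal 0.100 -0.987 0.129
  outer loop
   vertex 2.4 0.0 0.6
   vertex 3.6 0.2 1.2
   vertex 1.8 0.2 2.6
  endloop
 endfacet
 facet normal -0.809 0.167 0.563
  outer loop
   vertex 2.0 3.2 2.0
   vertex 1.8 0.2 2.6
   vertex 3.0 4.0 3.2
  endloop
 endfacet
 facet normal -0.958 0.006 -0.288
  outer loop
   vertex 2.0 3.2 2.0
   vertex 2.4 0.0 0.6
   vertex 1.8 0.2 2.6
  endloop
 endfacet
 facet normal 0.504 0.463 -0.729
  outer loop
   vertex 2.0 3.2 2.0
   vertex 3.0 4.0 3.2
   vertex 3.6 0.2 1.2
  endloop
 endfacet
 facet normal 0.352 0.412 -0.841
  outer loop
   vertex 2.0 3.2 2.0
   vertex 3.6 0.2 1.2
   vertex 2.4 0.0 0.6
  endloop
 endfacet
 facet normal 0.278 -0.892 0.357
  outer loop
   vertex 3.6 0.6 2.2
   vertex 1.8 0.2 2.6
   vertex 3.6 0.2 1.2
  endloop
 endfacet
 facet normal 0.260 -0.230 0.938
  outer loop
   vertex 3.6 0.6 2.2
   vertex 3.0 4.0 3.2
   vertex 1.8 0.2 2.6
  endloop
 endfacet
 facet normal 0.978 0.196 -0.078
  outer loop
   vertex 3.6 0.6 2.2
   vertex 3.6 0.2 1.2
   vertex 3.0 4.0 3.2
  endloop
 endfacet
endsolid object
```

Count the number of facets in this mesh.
8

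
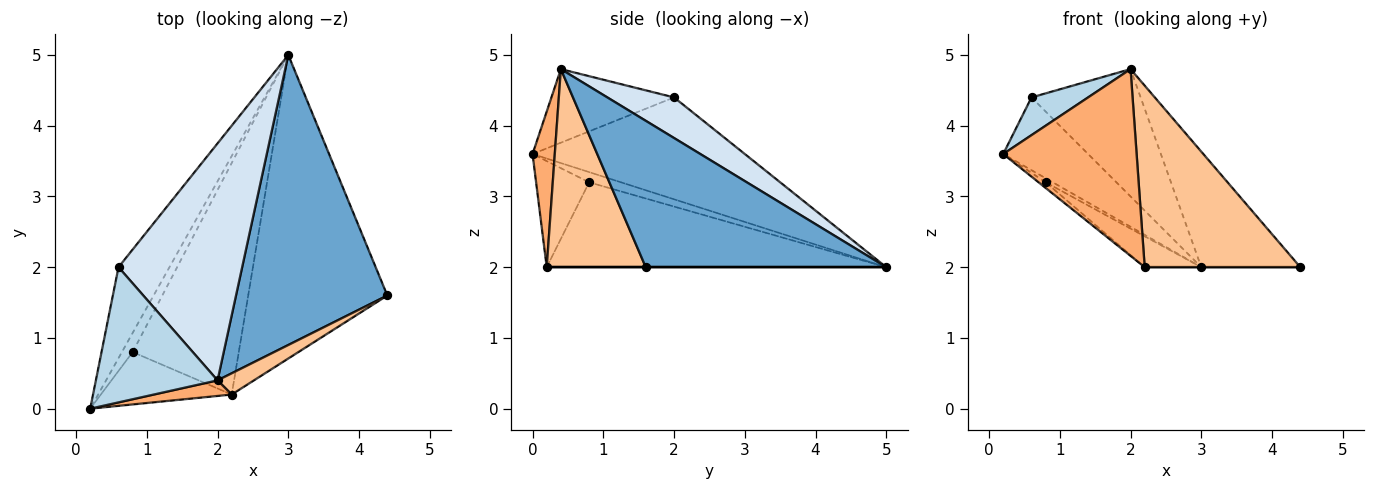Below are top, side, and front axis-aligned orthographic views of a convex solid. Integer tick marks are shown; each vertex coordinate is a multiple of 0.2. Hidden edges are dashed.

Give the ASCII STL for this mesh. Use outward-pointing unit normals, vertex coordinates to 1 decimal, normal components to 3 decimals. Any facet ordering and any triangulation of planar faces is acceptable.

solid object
 facet normal 0.668 0.275 0.691
  outer loop
   vertex 2.0 0.4 4.8
   vertex 4.4 1.6 2.0
   vertex 3.0 5.0 2.0
  endloop
 endfacet
 facet normal -0.842 0.337 -0.421
  outer loop
   vertex 0.6 2.0 4.4
   vertex 3.0 5.0 2.0
   vertex 0.2 0.0 3.6
  endloop
 endfacet
 facet normal -0.503 -0.232 0.832
  outer loop
   vertex 0.6 2.0 4.4
   vertex 0.2 0.0 3.6
   vertex 2.0 0.4 4.8
  endloop
 endfacet
 facet normal 0.278 0.455 0.846
  outer loop
   vertex 0.6 2.0 4.4
   vertex 2.0 0.4 4.8
   vertex 3.0 5.0 2.0
  endloop
 endfacet
 facet normal 0.000 0.000 -1.000
  outer loop
   vertex 2.2 0.2 2.0
   vertex 3.0 5.0 2.0
   vertex 4.4 1.6 2.0
  endloop
 endfacet
 facet normal 0.164 -0.983 0.082
  outer loop
   vertex 2.2 0.2 2.0
   vertex 2.0 0.4 4.8
   vertex 0.2 0.0 3.6
  endloop
 endfacet
 facet normal 0.534 -0.840 0.098
  outer loop
   vertex 2.2 0.2 2.0
   vertex 4.4 1.6 2.0
   vertex 2.0 0.4 4.8
  endloop
 endfacet
 facet normal -0.680 0.151 -0.718
  outer loop
   vertex 0.8 0.8 3.2
   vertex 0.2 0.0 3.6
   vertex 3.0 5.0 2.0
  endloop
 endfacet
 facet normal -0.628 0.084 -0.774
  outer loop
   vertex 0.8 0.8 3.2
   vertex 2.2 0.2 2.0
   vertex 0.2 0.0 3.6
  endloop
 endfacet
 facet normal -0.621 0.104 -0.777
  outer loop
   vertex 0.8 0.8 3.2
   vertex 3.0 5.0 2.0
   vertex 2.2 0.2 2.0
  endloop
 endfacet
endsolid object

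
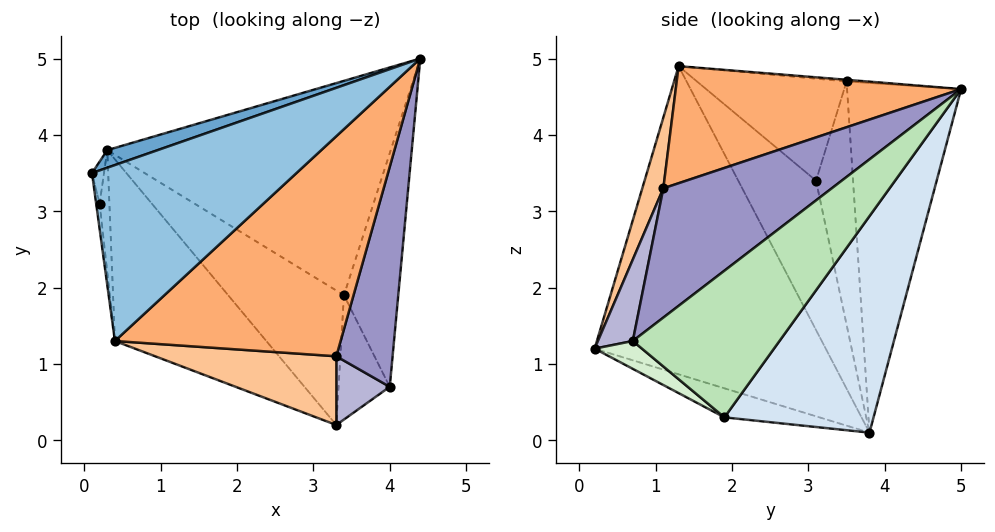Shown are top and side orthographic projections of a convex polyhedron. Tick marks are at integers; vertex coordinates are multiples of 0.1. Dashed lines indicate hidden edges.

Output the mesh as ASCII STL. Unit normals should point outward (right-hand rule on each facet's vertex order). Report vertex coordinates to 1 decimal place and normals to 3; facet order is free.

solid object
 facet normal -0.328 0.943 0.047
  outer loop
   vertex 0.3 3.8 0.1
   vertex 0.1 3.5 4.7
   vertex 4.4 5.0 4.6
  endloop
 endfacet
 facet normal -0.008 0.089 0.996
  outer loop
   vertex 0.4 1.3 4.9
   vertex 4.4 5.0 4.6
   vertex 0.1 3.5 4.7
  endloop
 endfacet
 facet normal -0.673 -0.662 -0.331
  outer loop
   vertex 0.4 1.3 4.9
   vertex 0.3 3.8 0.1
   vertex 3.3 0.2 1.2
  endloop
 endfacet
 facet normal 0.450 0.672 -0.589
  outer loop
   vertex 3.4 1.9 0.3
   vertex 0.3 3.8 0.1
   vertex 4.4 5.0 4.6
  endloop
 endfacet
 facet normal -0.218 -0.447 -0.868
  outer loop
   vertex 3.4 1.9 0.3
   vertex 3.3 0.2 1.2
   vertex 0.3 3.8 0.1
  endloop
 endfacet
 facet normal 0.424 -0.392 0.817
  outer loop
   vertex 3.3 1.1 3.3
   vertex 4.4 5.0 4.6
   vertex 0.4 1.3 4.9
  endloop
 endfacet
 facet normal 0.152 -0.908 0.389
  outer loop
   vertex 3.3 1.1 3.3
   vertex 0.4 1.3 4.9
   vertex 3.3 0.2 1.2
  endloop
 endfacet
 facet normal -0.995 -0.089 -0.049
  outer loop
   vertex 0.2 3.1 3.4
   vertex 0.1 3.5 4.7
   vertex 0.3 3.8 0.1
  endloop
 endfacet
 facet normal -0.990 -0.138 -0.034
  outer loop
   vertex 0.2 3.1 3.4
   vertex 0.4 1.3 4.9
   vertex 0.1 3.5 4.7
  endloop
 endfacet
 facet normal -0.985 -0.163 -0.064
  outer loop
   vertex 0.2 3.1 3.4
   vertex 0.3 3.8 0.1
   vertex 0.4 1.3 4.9
  endloop
 endfacet
 facet normal 0.923 0.177 -0.342
  outer loop
   vertex 4.0 0.7 1.3
   vertex 3.4 1.9 0.3
   vertex 4.4 5.0 4.6
  endloop
 endfacet
 facet normal 0.428 -0.442 -0.788
  outer loop
   vertex 4.0 0.7 1.3
   vertex 3.3 0.2 1.2
   vertex 3.4 1.9 0.3
  endloop
 endfacet
 facet normal 0.854 -0.365 0.372
  outer loop
   vertex 4.0 0.7 1.3
   vertex 4.4 5.0 4.6
   vertex 3.3 1.1 3.3
  endloop
 endfacet
 facet normal 0.515 -0.788 0.338
  outer loop
   vertex 4.0 0.7 1.3
   vertex 3.3 1.1 3.3
   vertex 3.3 0.2 1.2
  endloop
 endfacet
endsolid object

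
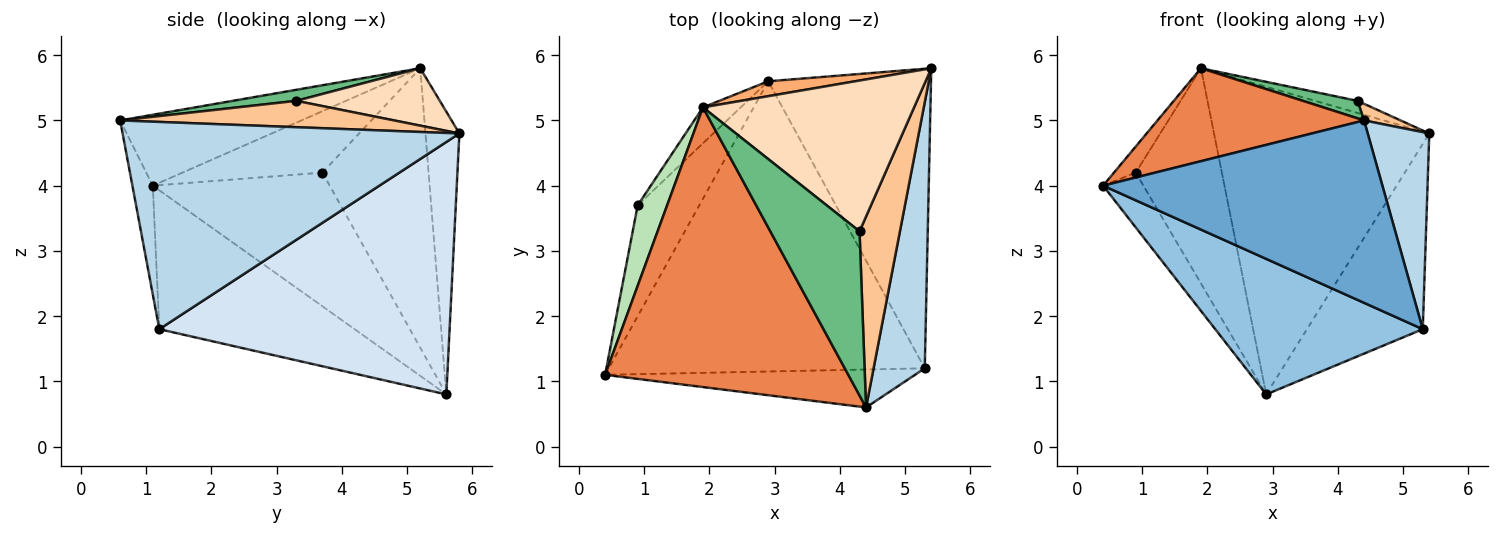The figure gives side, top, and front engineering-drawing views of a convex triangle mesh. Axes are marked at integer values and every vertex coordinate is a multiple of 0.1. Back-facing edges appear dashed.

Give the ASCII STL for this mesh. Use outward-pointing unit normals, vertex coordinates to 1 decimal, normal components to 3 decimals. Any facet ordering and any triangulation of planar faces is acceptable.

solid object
 facet normal -0.071 -0.977 -0.203
  outer loop
   vertex 5.3 1.2 1.8
   vertex 4.4 0.6 5.0
   vertex 0.4 1.1 4.0
  endloop
 endfacet
 facet normal -0.370 -0.393 -0.842
  outer loop
   vertex 5.3 1.2 1.8
   vertex 0.4 1.1 4.0
   vertex 2.9 5.6 0.8
  endloop
 endfacet
 facet normal 0.956 -0.175 0.236
  outer loop
   vertex 5.3 1.2 1.8
   vertex 5.4 5.8 4.8
   vertex 4.4 0.6 5.0
  endloop
 endfacet
 facet normal 0.797 0.318 -0.514
  outer loop
   vertex 5.3 1.2 1.8
   vertex 2.9 5.6 0.8
   vertex 5.4 5.8 4.8
  endloop
 endfacet
 facet normal -0.267 -0.304 0.915
  outer loop
   vertex 1.9 5.2 5.8
   vertex 0.4 1.1 4.0
   vertex 4.4 0.6 5.0
  endloop
 endfacet
 facet normal -0.155 0.987 0.048
  outer loop
   vertex 1.9 5.2 5.8
   vertex 5.4 5.8 4.8
   vertex 2.9 5.6 0.8
  endloop
 endfacet
 facet normal 0.545 -0.073 0.835
  outer loop
   vertex 4.3 3.3 5.3
   vertex 4.4 0.6 5.0
   vertex 5.4 5.8 4.8
  endloop
 endfacet
 facet normal 0.262 0.077 0.962
  outer loop
   vertex 4.3 3.3 5.3
   vertex 5.4 5.8 4.8
   vertex 1.9 5.2 5.8
  endloop
 endfacet
 facet normal 0.122 -0.105 0.987
  outer loop
   vertex 4.3 3.3 5.3
   vertex 1.9 5.2 5.8
   vertex 4.4 0.6 5.0
  endloop
 endfacet
 facet normal -0.889 0.203 -0.410
  outer loop
   vertex 0.9 3.7 4.2
   vertex 2.9 5.6 0.8
   vertex 0.4 1.1 4.0
  endloop
 endfacet
 facet normal -0.893 0.139 0.428
  outer loop
   vertex 0.9 3.7 4.2
   vertex 0.4 1.1 4.0
   vertex 1.9 5.2 5.8
  endloop
 endfacet
 facet normal -0.773 0.626 -0.104
  outer loop
   vertex 0.9 3.7 4.2
   vertex 1.9 5.2 5.8
   vertex 2.9 5.6 0.8
  endloop
 endfacet
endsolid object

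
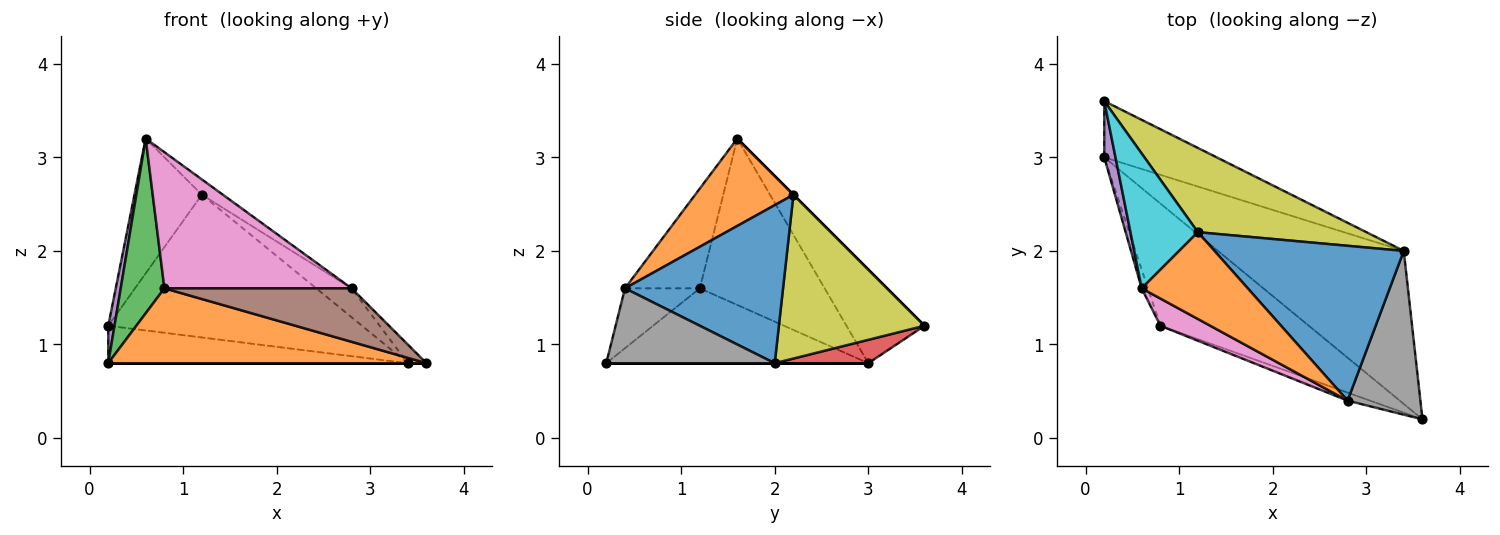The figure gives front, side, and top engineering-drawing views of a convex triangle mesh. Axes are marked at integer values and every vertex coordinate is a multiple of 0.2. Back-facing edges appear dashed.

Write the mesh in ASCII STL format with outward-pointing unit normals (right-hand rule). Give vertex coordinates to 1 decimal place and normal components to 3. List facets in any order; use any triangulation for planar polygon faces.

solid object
 facet normal 0.000 0.000 -1.000
  outer loop
   vertex 3.4 2.0 0.8
   vertex 3.6 0.2 0.8
   vertex 0.2 3.0 0.8
  endloop
 endfacet
 facet normal -0.395 -0.480 -0.783
  outer loop
   vertex 0.8 1.2 1.6
   vertex 0.2 3.0 0.8
   vertex 3.6 0.2 0.8
  endloop
 endfacet
 facet normal -0.943 -0.330 -0.035
  outer loop
   vertex 0.8 1.2 1.6
   vertex 0.6 1.6 3.2
   vertex 0.2 3.0 0.8
  endloop
 endfacet
 facet normal 0.171 0.547 -0.820
  outer loop
   vertex 0.2 3.6 1.2
   vertex 3.4 2.0 0.8
   vertex 0.2 3.0 0.8
  endloop
 endfacet
 facet normal -0.990 -0.079 0.119
  outer loop
   vertex 0.2 3.6 1.2
   vertex 0.2 3.0 0.8
   vertex 0.6 1.6 3.2
  endloop
 endfacet
 facet normal -0.368 -0.920 -0.138
  outer loop
   vertex 2.8 0.4 1.6
   vertex 0.8 1.2 1.6
   vertex 3.6 0.2 0.8
  endloop
 endfacet
 facet normal -0.365 -0.913 0.183
  outer loop
   vertex 2.8 0.4 1.6
   vertex 0.6 1.6 3.2
   vertex 0.8 1.2 1.6
  endloop
 endfacet
 facet normal 0.715 0.079 0.695
  outer loop
   vertex 2.8 0.4 1.6
   vertex 3.6 0.2 0.8
   vertex 3.4 2.0 0.8
  endloop
 endfacet
 facet normal 0.443 0.772 0.456
  outer loop
   vertex 1.2 2.2 2.6
   vertex 3.4 2.0 0.8
   vertex 0.2 3.6 1.2
  endloop
 endfacet
 facet normal 0.000 0.707 0.707
  outer loop
   vertex 1.2 2.2 2.6
   vertex 0.2 3.6 1.2
   vertex 0.6 1.6 3.2
  endloop
 endfacet
 facet normal 0.635 0.142 0.760
  outer loop
   vertex 1.2 2.2 2.6
   vertex 2.8 0.4 1.6
   vertex 3.4 2.0 0.8
  endloop
 endfacet
 facet normal 0.630 0.135 0.765
  outer loop
   vertex 1.2 2.2 2.6
   vertex 0.6 1.6 3.2
   vertex 2.8 0.4 1.6
  endloop
 endfacet
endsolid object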